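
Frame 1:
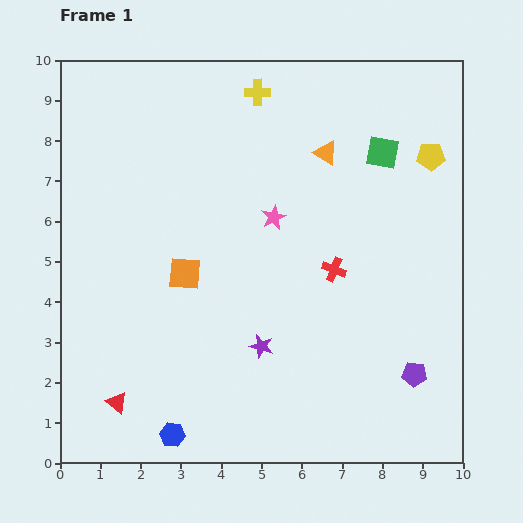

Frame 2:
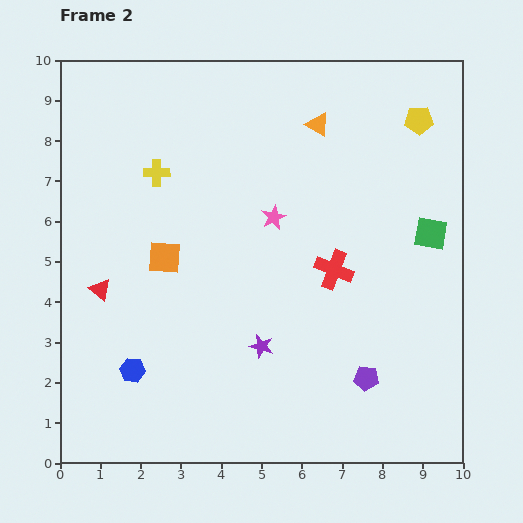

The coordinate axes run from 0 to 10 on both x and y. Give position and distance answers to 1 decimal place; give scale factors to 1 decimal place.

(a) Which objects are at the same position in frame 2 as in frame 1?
the pink star, the purple star, the red cross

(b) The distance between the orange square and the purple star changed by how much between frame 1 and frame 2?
+0.7

Distance in frame 1: 2.6. Distance in frame 2: 3.3.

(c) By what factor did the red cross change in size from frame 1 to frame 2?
1.6×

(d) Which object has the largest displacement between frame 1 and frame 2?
the yellow cross

(moved 3.2; next 2.8)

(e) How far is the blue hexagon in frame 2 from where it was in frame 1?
1.9

The blue hexagon moved from (2.8, 0.7) to (1.8, 2.3), a distance of √(1.0² + 1.6²) ≈ 1.9.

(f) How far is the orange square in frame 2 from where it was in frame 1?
0.6

The orange square moved from (3.1, 4.7) to (2.6, 5.1), a distance of √(0.5² + 0.4²) ≈ 0.6.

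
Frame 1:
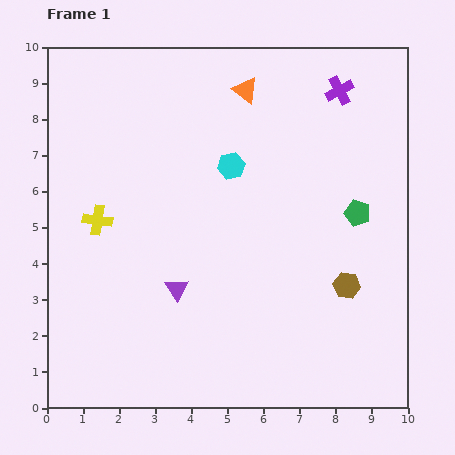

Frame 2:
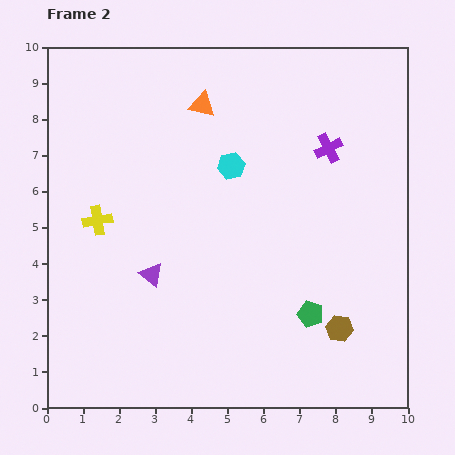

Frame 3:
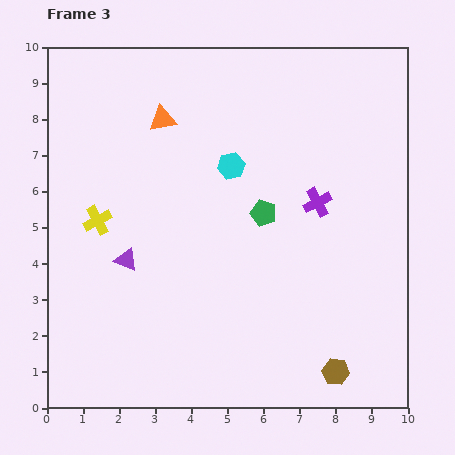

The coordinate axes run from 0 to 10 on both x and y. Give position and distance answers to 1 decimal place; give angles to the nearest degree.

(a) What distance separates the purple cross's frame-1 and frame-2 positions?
1.6

The purple cross moved from (8.1, 8.8) to (7.8, 7.2), a distance of √(0.3² + 1.6²) ≈ 1.6.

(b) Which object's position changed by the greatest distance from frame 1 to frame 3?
the purple cross

(moved 3.2; next 2.6)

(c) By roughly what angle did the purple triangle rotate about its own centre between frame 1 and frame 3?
35° counter-clockwise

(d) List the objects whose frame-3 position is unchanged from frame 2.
the yellow cross, the cyan hexagon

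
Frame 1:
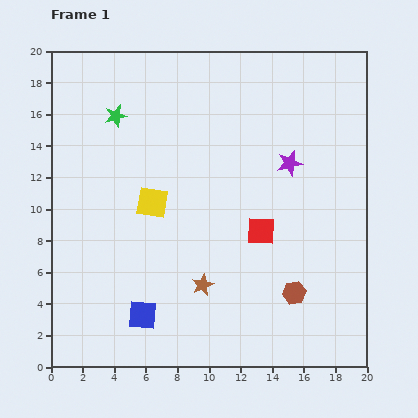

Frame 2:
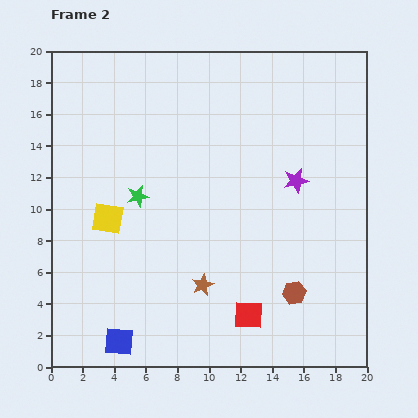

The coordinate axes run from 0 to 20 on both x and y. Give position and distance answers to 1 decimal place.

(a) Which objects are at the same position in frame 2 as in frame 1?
the brown hexagon, the brown star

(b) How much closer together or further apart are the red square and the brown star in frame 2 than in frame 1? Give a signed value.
-1.5

Distance in frame 1: 5.0. Distance in frame 2: 3.5.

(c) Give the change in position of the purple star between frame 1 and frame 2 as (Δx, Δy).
(0.4, -1.1)

The purple star was at (15.1, 12.9) in frame 1 and (15.5, 11.8) in frame 2.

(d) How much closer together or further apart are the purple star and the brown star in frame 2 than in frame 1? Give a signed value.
-0.6

Distance in frame 1: 9.5. Distance in frame 2: 8.9.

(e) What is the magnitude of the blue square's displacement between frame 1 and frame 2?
2.3

The blue square moved from (5.8, 3.3) to (4.3, 1.6), a distance of √(1.5² + 1.7²) ≈ 2.3.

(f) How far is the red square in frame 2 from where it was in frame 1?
5.4

The red square moved from (13.3, 8.6) to (12.5, 3.3), a distance of √(0.8² + 5.3²) ≈ 5.4.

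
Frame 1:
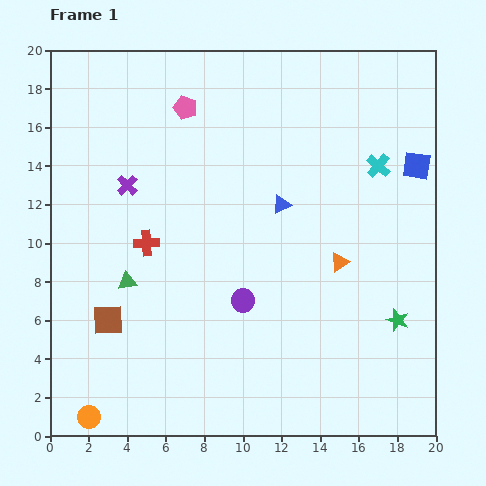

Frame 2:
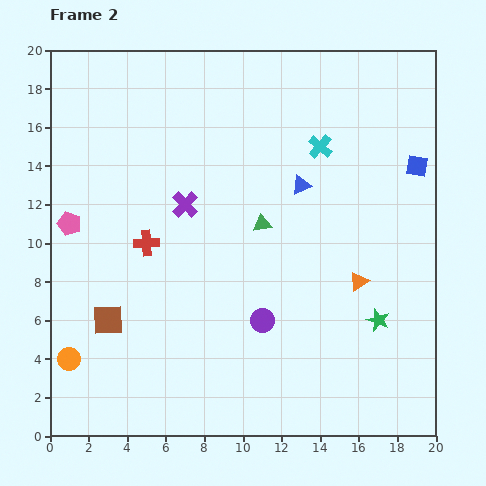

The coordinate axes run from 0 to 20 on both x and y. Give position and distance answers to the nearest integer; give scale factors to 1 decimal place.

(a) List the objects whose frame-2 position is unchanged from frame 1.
the red cross, the brown square, the blue square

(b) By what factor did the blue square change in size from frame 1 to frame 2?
0.8×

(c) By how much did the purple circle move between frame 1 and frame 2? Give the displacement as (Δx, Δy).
(1, -1)

The purple circle was at (10, 7) in frame 1 and (11, 6) in frame 2.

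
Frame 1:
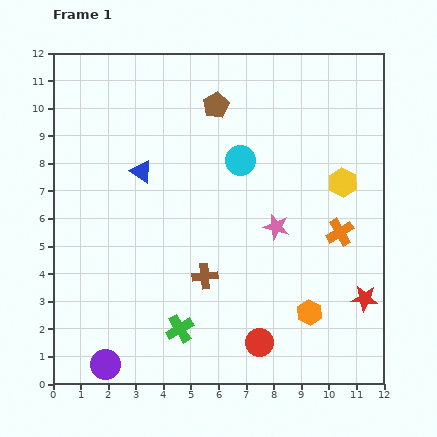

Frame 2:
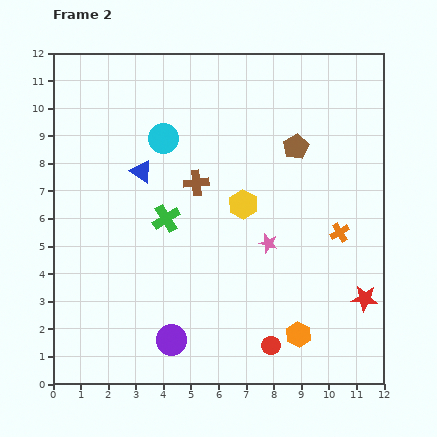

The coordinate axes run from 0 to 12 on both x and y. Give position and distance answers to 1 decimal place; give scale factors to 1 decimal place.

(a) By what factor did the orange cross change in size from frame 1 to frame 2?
0.7×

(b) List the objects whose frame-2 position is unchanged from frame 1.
the orange cross, the blue triangle, the red star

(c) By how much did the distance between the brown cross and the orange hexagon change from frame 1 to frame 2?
+2.6

Distance in frame 1: 4.0. Distance in frame 2: 6.6.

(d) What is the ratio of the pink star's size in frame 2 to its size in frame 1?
0.7×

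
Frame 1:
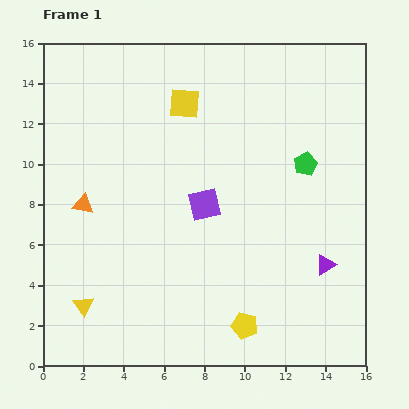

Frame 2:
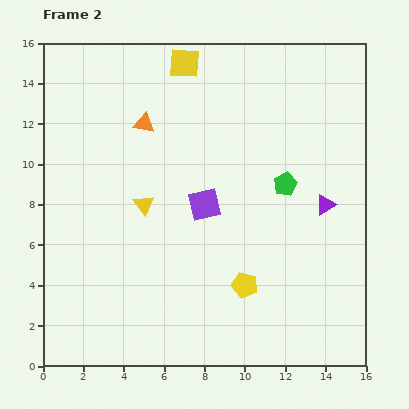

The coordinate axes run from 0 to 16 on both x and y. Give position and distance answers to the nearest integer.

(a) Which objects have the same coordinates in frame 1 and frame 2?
the purple square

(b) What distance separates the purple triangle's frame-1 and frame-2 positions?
3

The purple triangle moved from (14, 5) to (14, 8), a distance of √(0² + 3²) ≈ 3.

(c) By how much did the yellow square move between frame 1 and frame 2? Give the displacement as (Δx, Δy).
(0, 2)

The yellow square was at (7, 13) in frame 1 and (7, 15) in frame 2.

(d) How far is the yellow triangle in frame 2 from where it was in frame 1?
6

The yellow triangle moved from (2, 3) to (5, 8), a distance of √(3² + 5²) ≈ 6.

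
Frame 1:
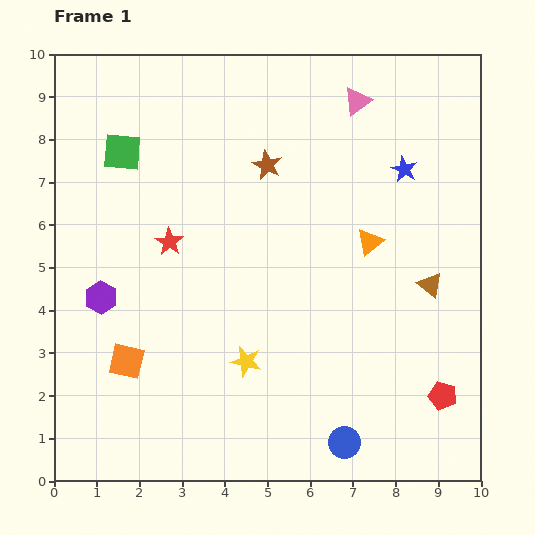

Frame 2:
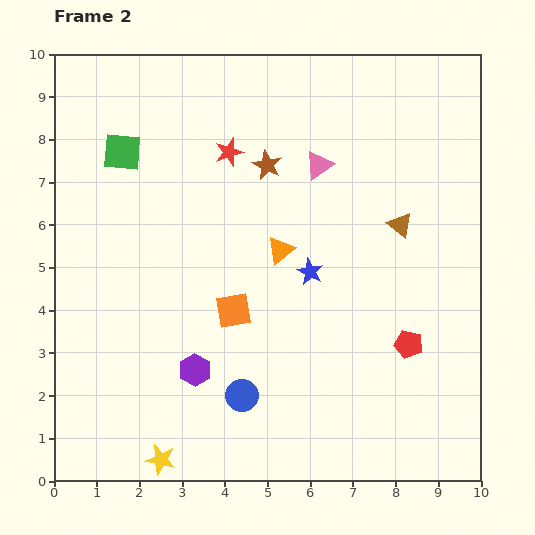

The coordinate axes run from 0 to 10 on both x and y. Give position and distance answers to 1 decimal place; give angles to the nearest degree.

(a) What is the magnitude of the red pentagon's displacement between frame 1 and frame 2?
1.4

The red pentagon moved from (9.1, 2.0) to (8.3, 3.2), a distance of √(0.8² + 1.2²) ≈ 1.4.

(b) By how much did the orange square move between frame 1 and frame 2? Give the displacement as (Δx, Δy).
(2.5, 1.2)

The orange square was at (1.7, 2.8) in frame 1 and (4.2, 4.0) in frame 2.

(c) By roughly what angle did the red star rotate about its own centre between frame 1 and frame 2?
22° clockwise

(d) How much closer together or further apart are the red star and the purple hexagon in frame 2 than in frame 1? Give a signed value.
+3.1

Distance in frame 1: 2.1. Distance in frame 2: 5.2.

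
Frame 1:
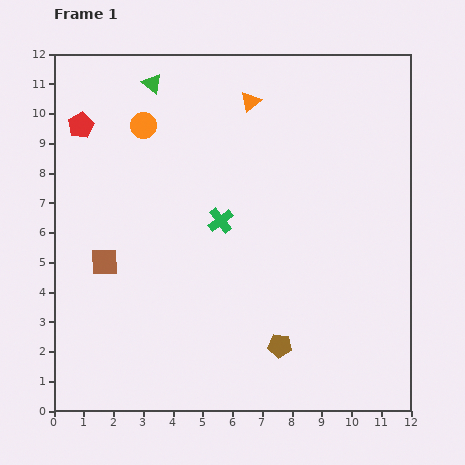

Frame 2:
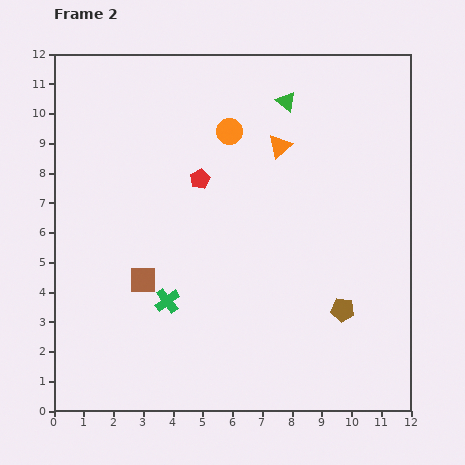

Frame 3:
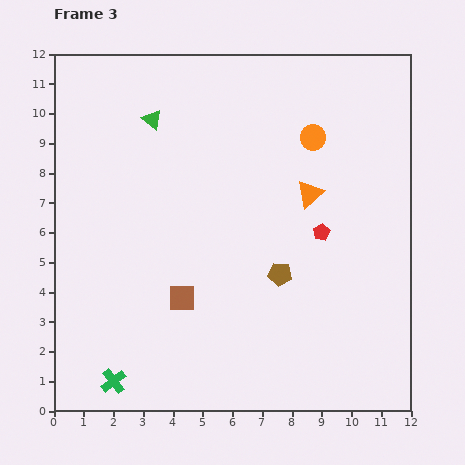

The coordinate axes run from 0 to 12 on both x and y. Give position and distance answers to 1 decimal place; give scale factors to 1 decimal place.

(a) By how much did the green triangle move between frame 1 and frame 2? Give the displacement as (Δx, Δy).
(4.5, -0.6)

The green triangle was at (3.3, 11.0) in frame 1 and (7.8, 10.4) in frame 2.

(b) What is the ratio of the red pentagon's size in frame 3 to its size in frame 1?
0.6×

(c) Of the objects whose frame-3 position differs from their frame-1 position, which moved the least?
the green triangle

(moved 1.2)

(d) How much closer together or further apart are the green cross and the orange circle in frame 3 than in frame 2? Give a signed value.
+4.5

Distance in frame 2: 6.1. Distance in frame 3: 10.6.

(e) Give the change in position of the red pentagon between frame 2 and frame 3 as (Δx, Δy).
(4.1, -1.8)

The red pentagon was at (4.9, 7.8) in frame 2 and (9.0, 6.0) in frame 3.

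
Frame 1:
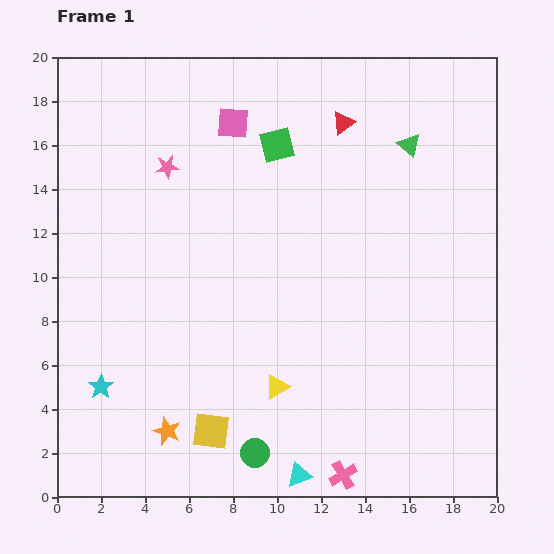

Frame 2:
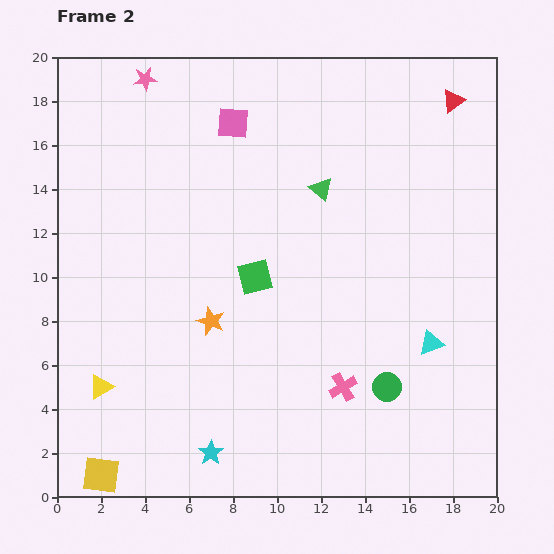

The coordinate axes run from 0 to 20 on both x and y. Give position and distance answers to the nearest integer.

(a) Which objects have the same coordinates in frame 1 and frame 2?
the pink square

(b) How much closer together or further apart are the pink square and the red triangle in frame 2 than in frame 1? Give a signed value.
+5

Distance in frame 1: 5. Distance in frame 2: 10.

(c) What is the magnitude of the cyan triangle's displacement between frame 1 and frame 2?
8

The cyan triangle moved from (11, 1) to (17, 7), a distance of √(6² + 6²) ≈ 8.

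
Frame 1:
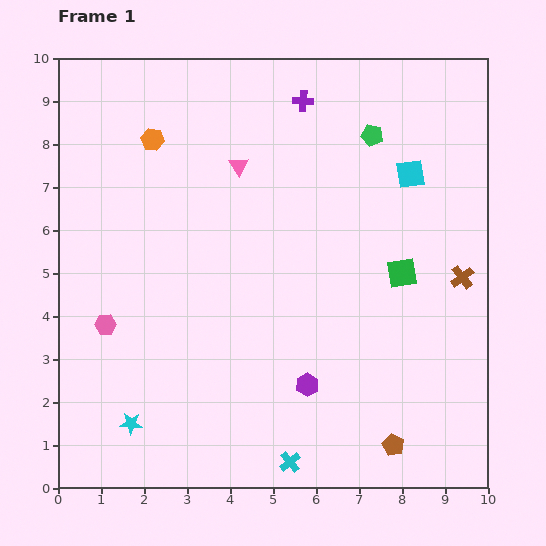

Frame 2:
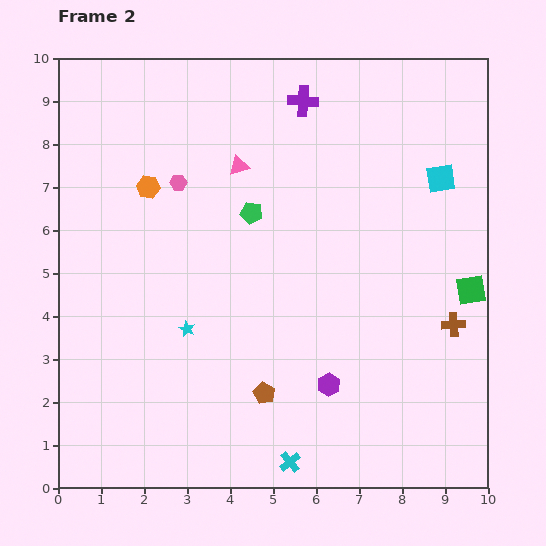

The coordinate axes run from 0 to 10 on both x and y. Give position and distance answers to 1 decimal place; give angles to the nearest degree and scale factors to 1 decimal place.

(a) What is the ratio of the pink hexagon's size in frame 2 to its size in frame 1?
0.8×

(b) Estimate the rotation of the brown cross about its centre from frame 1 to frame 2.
33° clockwise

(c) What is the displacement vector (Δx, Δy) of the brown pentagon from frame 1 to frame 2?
(-3.0, 1.2)

The brown pentagon was at (7.8, 1.0) in frame 1 and (4.8, 2.2) in frame 2.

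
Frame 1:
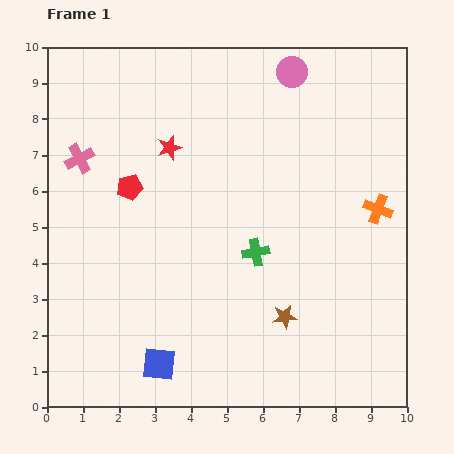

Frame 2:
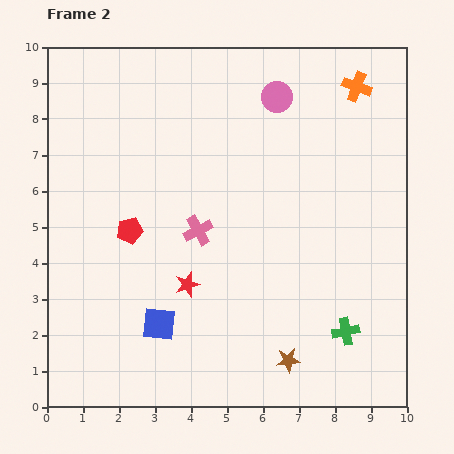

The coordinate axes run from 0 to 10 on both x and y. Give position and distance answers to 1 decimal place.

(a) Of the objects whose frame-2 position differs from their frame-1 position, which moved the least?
the pink circle

(moved 0.8)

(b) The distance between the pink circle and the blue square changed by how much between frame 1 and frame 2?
-1.8

Distance in frame 1: 8.9. Distance in frame 2: 7.1.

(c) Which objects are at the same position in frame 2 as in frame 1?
none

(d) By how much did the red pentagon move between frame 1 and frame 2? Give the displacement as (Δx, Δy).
(0.0, -1.2)

The red pentagon was at (2.3, 6.1) in frame 1 and (2.3, 4.9) in frame 2.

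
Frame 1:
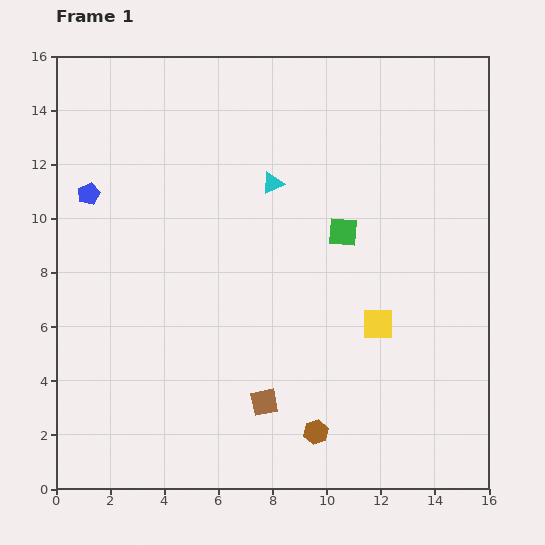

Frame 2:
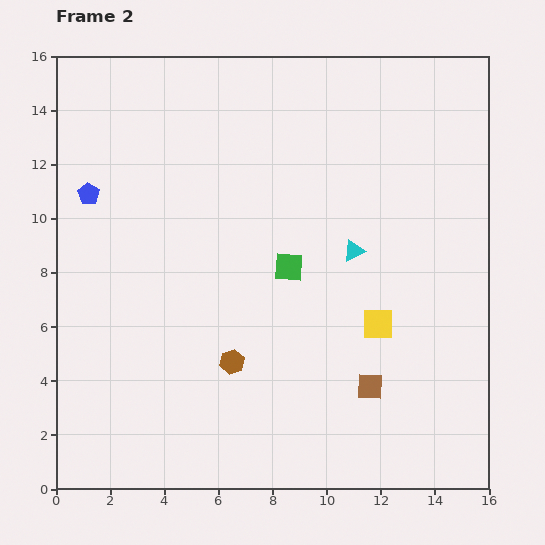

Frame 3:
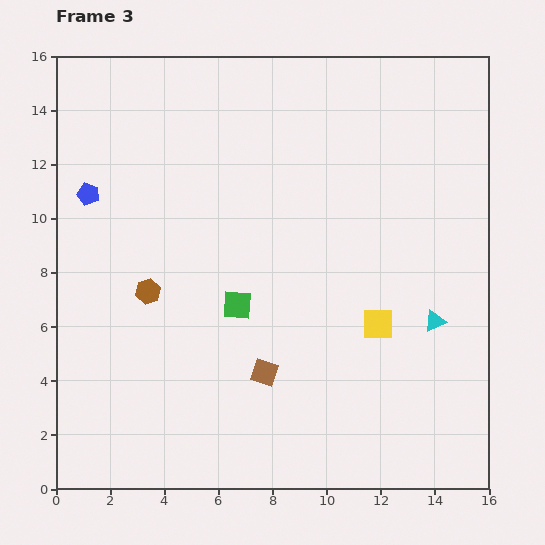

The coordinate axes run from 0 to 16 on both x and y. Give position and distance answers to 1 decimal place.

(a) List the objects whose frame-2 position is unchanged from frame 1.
the blue pentagon, the yellow square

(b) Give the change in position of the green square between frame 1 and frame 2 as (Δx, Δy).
(-2.0, -1.3)

The green square was at (10.6, 9.5) in frame 1 and (8.6, 8.2) in frame 2.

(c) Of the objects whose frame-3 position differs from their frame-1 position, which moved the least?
the brown square

(moved 1.1)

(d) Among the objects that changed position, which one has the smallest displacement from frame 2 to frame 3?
the green square

(moved 2.4)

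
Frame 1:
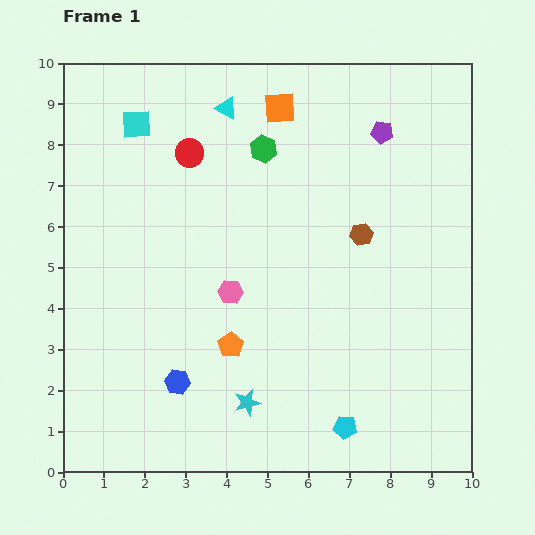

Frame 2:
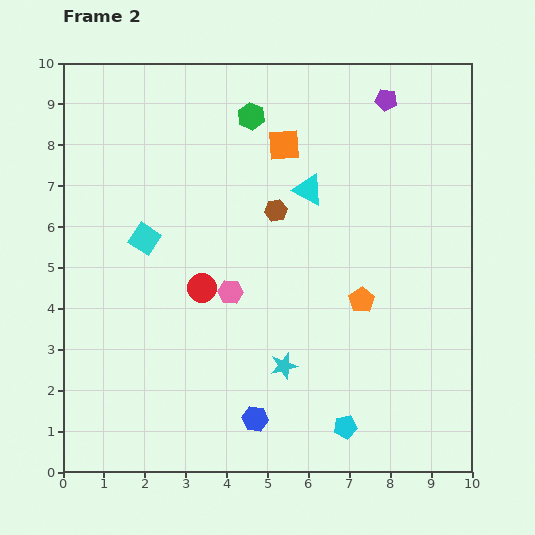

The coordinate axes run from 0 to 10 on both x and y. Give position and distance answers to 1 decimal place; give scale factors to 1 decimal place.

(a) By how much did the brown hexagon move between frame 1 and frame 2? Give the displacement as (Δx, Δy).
(-2.1, 0.6)

The brown hexagon was at (7.3, 5.8) in frame 1 and (5.2, 6.4) in frame 2.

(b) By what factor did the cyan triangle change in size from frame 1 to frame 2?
1.4×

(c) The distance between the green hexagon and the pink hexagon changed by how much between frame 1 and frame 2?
+0.7

Distance in frame 1: 3.6. Distance in frame 2: 4.3.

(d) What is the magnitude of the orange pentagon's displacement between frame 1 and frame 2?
3.4

The orange pentagon moved from (4.1, 3.1) to (7.3, 4.2), a distance of √(3.2² + 1.1²) ≈ 3.4.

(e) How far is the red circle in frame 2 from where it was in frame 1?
3.3

The red circle moved from (3.1, 7.8) to (3.4, 4.5), a distance of √(0.3² + 3.3²) ≈ 3.3.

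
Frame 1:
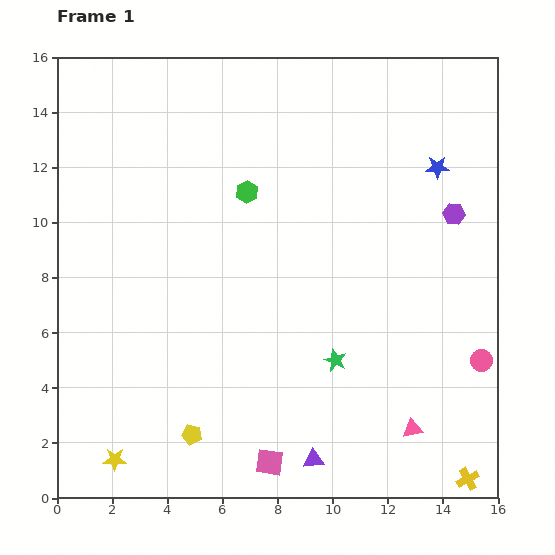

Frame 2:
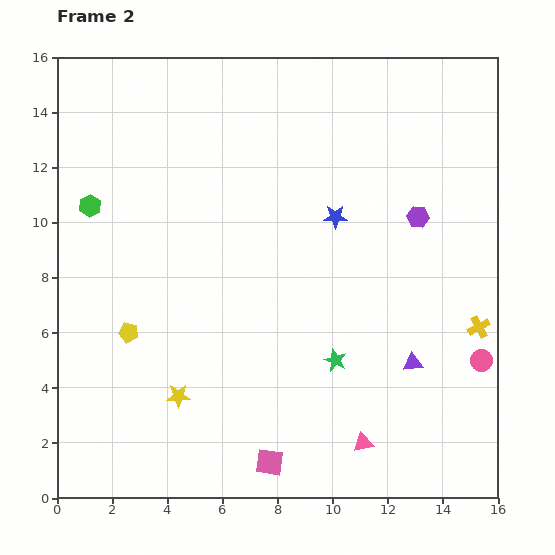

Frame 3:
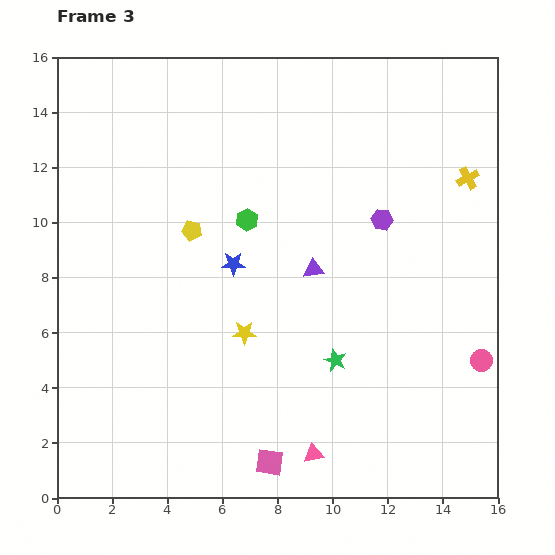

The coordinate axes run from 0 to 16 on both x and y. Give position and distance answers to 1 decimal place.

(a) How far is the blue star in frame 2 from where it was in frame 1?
4.1

The blue star moved from (13.8, 12.0) to (10.1, 10.2), a distance of √(3.7² + 1.8²) ≈ 4.1.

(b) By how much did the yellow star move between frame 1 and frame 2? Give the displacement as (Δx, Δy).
(2.3, 2.3)

The yellow star was at (2.1, 1.4) in frame 1 and (4.4, 3.7) in frame 2.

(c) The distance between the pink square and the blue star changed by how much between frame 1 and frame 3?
-5.0

Distance in frame 1: 12.3. Distance in frame 3: 7.3.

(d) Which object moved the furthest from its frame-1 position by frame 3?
the yellow cross

(moved 10.9; next 8.2)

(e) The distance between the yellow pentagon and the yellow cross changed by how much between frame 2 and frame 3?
-2.5

Distance in frame 2: 12.7. Distance in frame 3: 10.2.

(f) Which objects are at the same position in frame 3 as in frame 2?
the pink square, the green star, the pink circle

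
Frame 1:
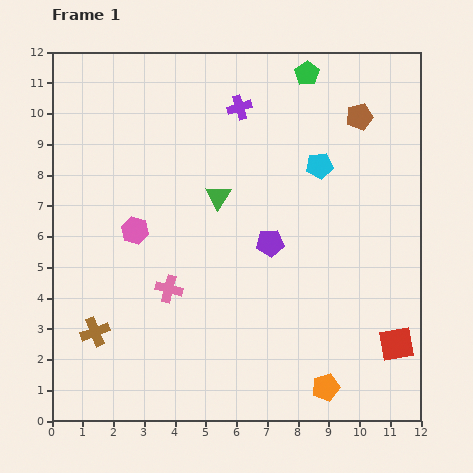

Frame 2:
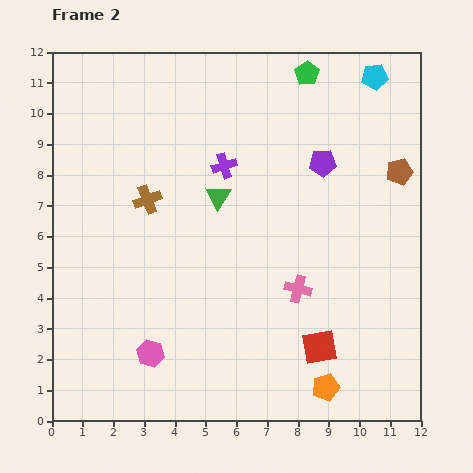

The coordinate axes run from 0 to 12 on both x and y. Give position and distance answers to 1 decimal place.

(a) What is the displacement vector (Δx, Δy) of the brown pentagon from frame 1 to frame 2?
(1.3, -1.8)

The brown pentagon was at (10.0, 9.9) in frame 1 and (11.3, 8.1) in frame 2.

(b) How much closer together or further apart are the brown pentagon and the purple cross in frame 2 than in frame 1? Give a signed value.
+1.8

Distance in frame 1: 3.9. Distance in frame 2: 5.7.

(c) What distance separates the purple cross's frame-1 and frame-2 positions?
2.0

The purple cross moved from (6.1, 10.2) to (5.6, 8.3), a distance of √(0.5² + 1.9²) ≈ 2.0.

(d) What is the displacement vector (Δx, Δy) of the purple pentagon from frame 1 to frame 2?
(1.7, 2.6)

The purple pentagon was at (7.1, 5.8) in frame 1 and (8.8, 8.4) in frame 2.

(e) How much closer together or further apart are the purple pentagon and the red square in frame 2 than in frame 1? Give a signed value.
+0.7

Distance in frame 1: 5.3. Distance in frame 2: 6.0.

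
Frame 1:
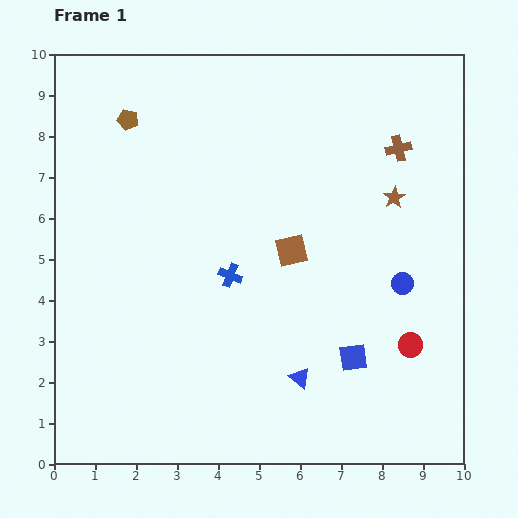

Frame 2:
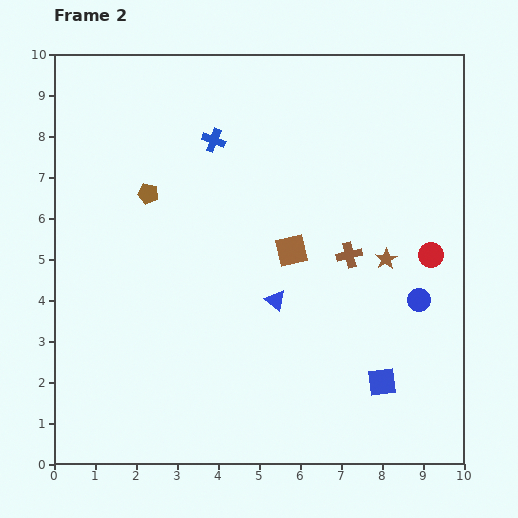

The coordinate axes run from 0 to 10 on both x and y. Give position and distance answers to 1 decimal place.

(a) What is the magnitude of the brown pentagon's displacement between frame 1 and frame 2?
1.9

The brown pentagon moved from (1.8, 8.4) to (2.3, 6.6), a distance of √(0.5² + 1.8²) ≈ 1.9.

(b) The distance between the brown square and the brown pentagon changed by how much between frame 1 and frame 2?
-1.3

Distance in frame 1: 5.1. Distance in frame 2: 3.8.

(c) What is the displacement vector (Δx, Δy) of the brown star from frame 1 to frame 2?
(-0.2, -1.5)

The brown star was at (8.3, 6.5) in frame 1 and (8.1, 5.0) in frame 2.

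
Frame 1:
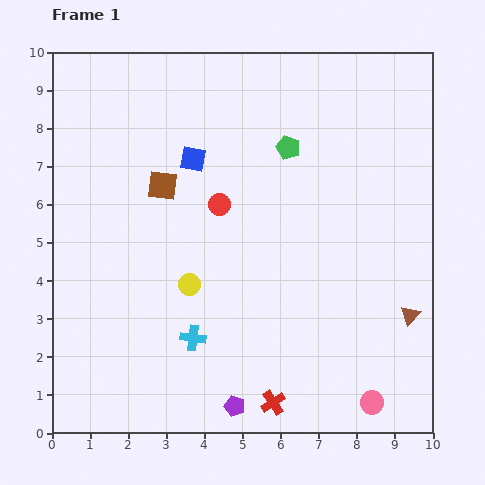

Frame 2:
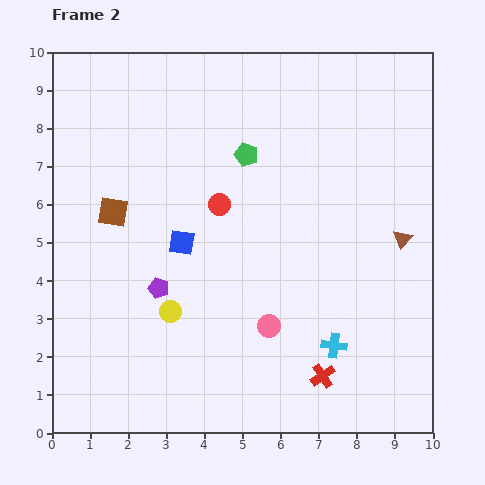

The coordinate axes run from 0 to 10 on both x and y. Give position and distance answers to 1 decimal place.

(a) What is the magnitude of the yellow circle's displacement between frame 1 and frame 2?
0.9

The yellow circle moved from (3.6, 3.9) to (3.1, 3.2), a distance of √(0.5² + 0.7²) ≈ 0.9.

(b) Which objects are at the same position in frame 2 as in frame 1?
the red circle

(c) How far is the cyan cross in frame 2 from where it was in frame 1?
3.7

The cyan cross moved from (3.7, 2.5) to (7.4, 2.3), a distance of √(3.7² + 0.2²) ≈ 3.7.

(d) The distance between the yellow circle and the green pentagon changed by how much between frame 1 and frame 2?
+0.2

Distance in frame 1: 4.4. Distance in frame 2: 4.6.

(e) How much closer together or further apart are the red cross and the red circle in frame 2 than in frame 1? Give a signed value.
-0.2

Distance in frame 1: 5.4. Distance in frame 2: 5.2.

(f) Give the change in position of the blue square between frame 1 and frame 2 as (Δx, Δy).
(-0.3, -2.2)

The blue square was at (3.7, 7.2) in frame 1 and (3.4, 5.0) in frame 2.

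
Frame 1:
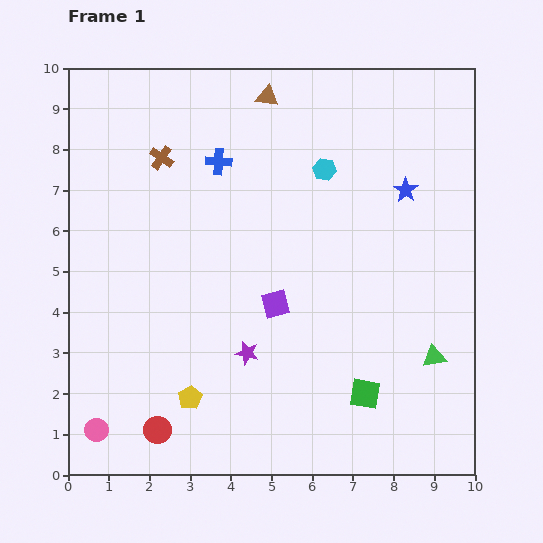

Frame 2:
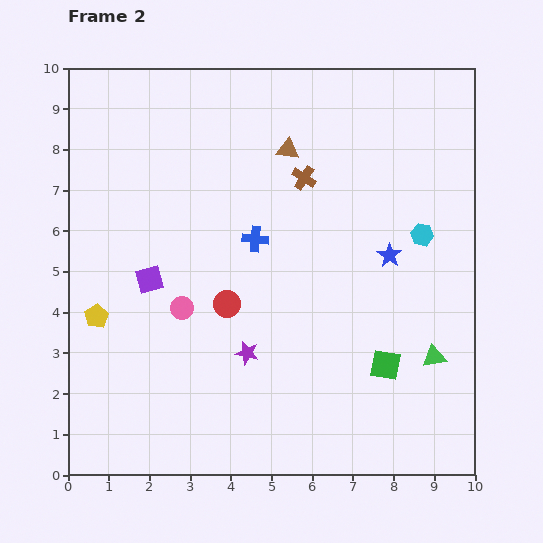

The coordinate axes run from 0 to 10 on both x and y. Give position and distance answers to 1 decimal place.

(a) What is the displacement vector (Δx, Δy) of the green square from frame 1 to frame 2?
(0.5, 0.7)

The green square was at (7.3, 2.0) in frame 1 and (7.8, 2.7) in frame 2.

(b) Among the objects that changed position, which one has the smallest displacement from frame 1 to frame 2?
the green square

(moved 0.9)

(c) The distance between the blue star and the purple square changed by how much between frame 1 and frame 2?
+1.6

Distance in frame 1: 4.3. Distance in frame 2: 5.9.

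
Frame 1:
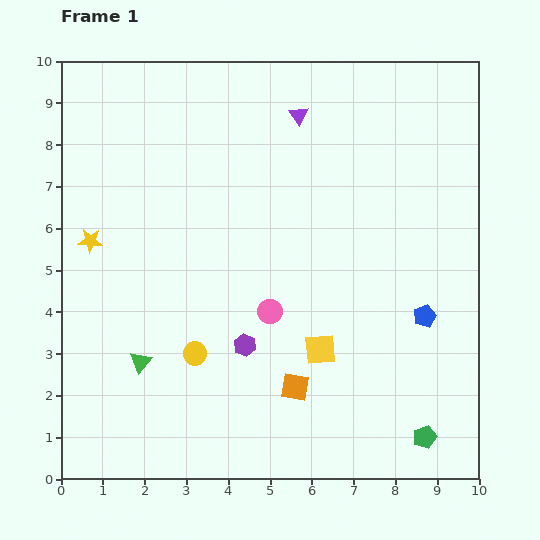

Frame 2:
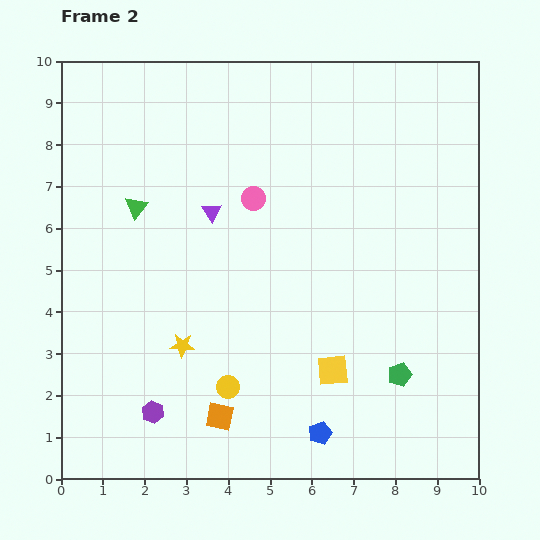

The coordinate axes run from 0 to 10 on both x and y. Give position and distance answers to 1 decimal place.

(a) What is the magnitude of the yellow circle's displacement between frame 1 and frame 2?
1.1

The yellow circle moved from (3.2, 3.0) to (4.0, 2.2), a distance of √(0.8² + 0.8²) ≈ 1.1.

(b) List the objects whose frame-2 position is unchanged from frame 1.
none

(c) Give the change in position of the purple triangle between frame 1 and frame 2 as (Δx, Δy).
(-2.1, -2.3)

The purple triangle was at (5.7, 8.7) in frame 1 and (3.6, 6.4) in frame 2.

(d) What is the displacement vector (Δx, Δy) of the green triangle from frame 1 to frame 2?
(-0.1, 3.7)

The green triangle was at (1.9, 2.8) in frame 1 and (1.8, 6.5) in frame 2.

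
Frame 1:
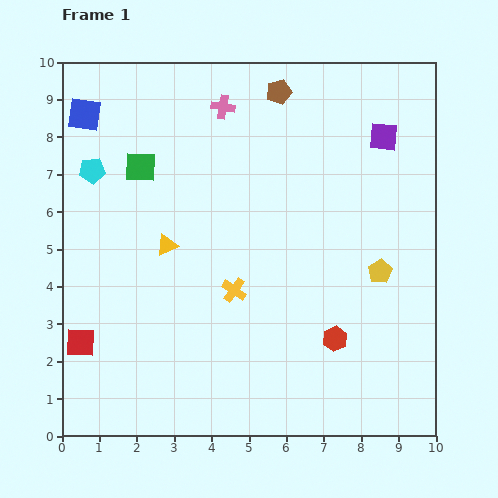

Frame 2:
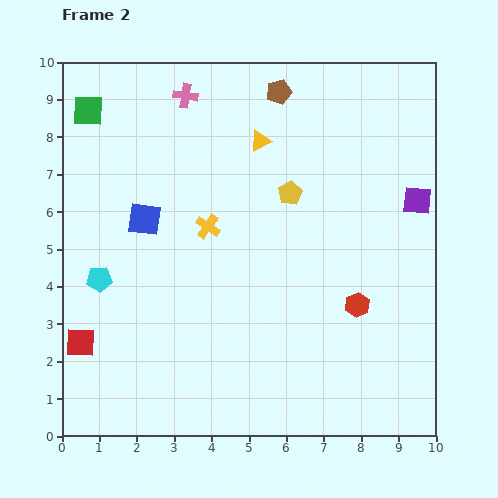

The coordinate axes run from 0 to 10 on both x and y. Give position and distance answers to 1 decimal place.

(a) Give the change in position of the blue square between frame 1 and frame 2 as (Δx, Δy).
(1.6, -2.8)

The blue square was at (0.6, 8.6) in frame 1 and (2.2, 5.8) in frame 2.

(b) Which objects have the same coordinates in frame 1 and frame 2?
the brown pentagon, the red square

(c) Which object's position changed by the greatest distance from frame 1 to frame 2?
the yellow triangle

(moved 3.8; next 3.2)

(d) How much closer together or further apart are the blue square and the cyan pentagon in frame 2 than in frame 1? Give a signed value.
+0.5

Distance in frame 1: 1.5. Distance in frame 2: 2.0.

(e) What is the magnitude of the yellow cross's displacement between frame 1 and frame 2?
1.8

The yellow cross moved from (4.6, 3.9) to (3.9, 5.6), a distance of √(0.7² + 1.7²) ≈ 1.8.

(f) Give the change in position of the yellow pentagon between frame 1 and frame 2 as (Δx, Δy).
(-2.4, 2.1)

The yellow pentagon was at (8.5, 4.4) in frame 1 and (6.1, 6.5) in frame 2.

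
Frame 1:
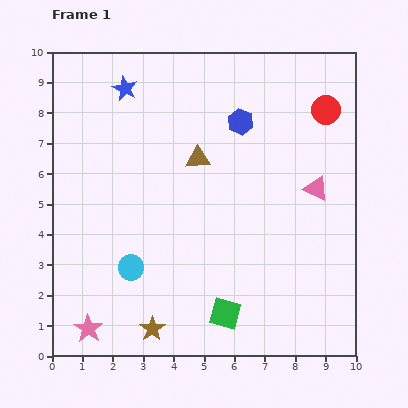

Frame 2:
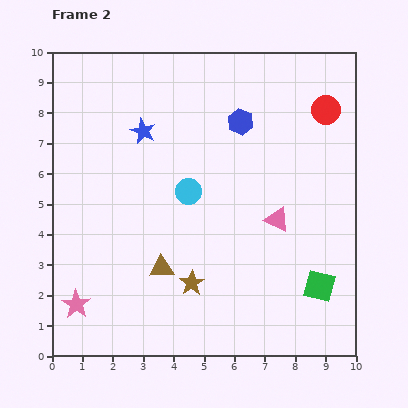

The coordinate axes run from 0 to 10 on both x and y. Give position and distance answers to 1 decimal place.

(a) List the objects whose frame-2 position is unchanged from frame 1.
the blue hexagon, the red circle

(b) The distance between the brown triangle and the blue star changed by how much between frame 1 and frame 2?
+1.2

Distance in frame 1: 3.3. Distance in frame 2: 4.5.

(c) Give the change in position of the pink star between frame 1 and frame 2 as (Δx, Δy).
(-0.4, 0.8)

The pink star was at (1.2, 0.9) in frame 1 and (0.8, 1.7) in frame 2.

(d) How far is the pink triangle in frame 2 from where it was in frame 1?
1.6

The pink triangle moved from (8.7, 5.5) to (7.4, 4.5), a distance of √(1.3² + 1.0²) ≈ 1.6.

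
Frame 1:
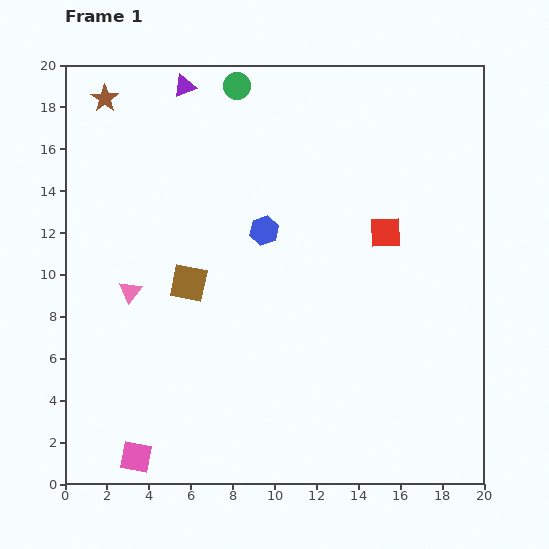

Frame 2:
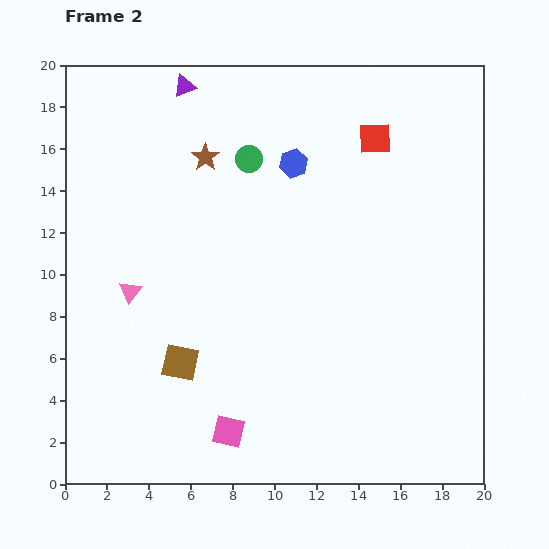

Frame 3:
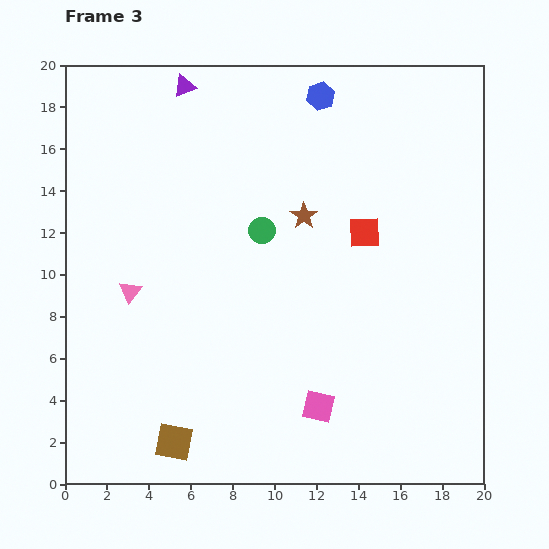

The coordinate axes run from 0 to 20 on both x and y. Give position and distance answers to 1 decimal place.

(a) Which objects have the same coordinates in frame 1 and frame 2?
the purple triangle, the pink triangle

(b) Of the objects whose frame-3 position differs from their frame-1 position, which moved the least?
the red square

(moved 1.0)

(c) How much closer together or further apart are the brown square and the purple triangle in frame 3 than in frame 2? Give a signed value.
+3.8

Distance in frame 2: 13.2. Distance in frame 3: 17.0.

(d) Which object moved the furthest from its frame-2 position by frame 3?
the brown star

(moved 5.5; next 4.5)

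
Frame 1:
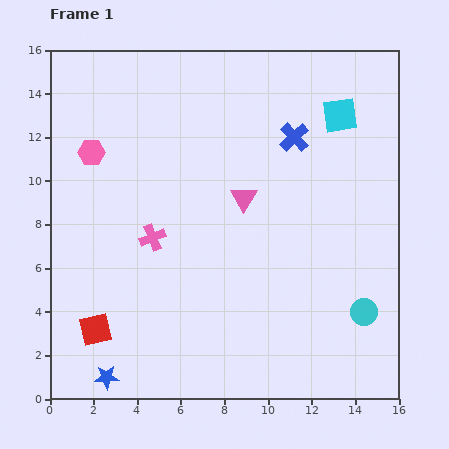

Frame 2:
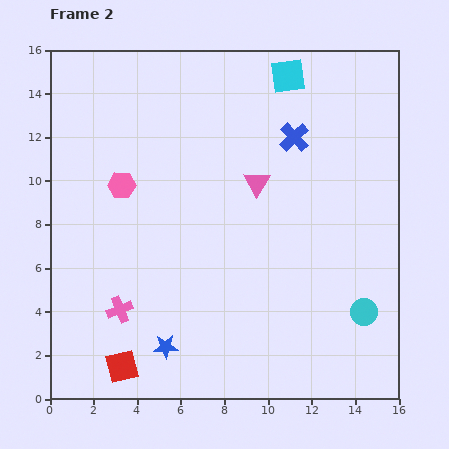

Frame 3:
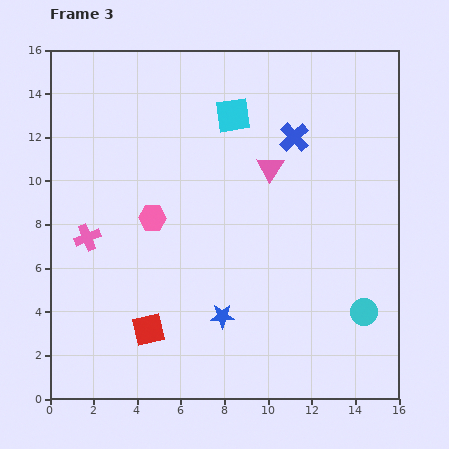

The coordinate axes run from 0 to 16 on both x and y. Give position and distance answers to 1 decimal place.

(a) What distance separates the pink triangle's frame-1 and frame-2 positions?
0.9

The pink triangle moved from (8.9, 9.2) to (9.5, 9.9), a distance of √(0.6² + 0.7²) ≈ 0.9.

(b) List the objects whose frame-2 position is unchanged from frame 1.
the blue cross, the cyan circle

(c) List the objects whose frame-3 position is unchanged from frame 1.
the blue cross, the cyan circle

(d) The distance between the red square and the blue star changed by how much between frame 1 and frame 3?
+1.2

Distance in frame 1: 2.3. Distance in frame 3: 3.5.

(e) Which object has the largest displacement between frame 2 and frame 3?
the pink cross

(moved 3.6; next 3.1)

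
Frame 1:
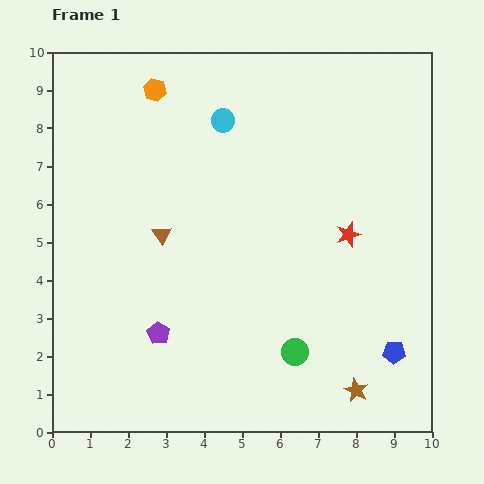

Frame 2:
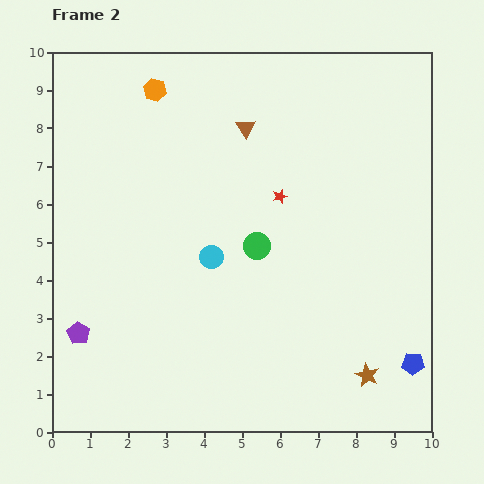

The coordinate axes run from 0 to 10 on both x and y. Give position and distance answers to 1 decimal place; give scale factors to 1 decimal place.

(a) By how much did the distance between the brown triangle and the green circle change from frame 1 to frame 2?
-1.6

Distance in frame 1: 4.7. Distance in frame 2: 3.1.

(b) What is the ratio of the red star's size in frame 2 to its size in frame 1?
0.6×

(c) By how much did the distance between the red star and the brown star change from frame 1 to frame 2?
+1.1

Distance in frame 1: 4.1. Distance in frame 2: 5.2.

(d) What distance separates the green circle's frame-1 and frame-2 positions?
3.0

The green circle moved from (6.4, 2.1) to (5.4, 4.9), a distance of √(1.0² + 2.8²) ≈ 3.0.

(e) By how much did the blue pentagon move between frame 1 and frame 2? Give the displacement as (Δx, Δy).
(0.5, -0.3)

The blue pentagon was at (9.0, 2.1) in frame 1 and (9.5, 1.8) in frame 2.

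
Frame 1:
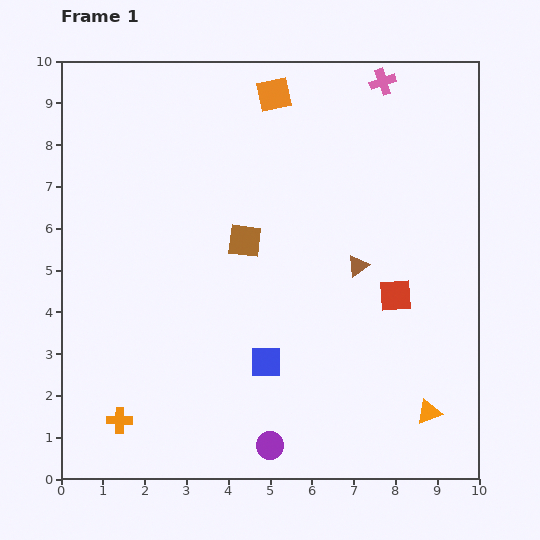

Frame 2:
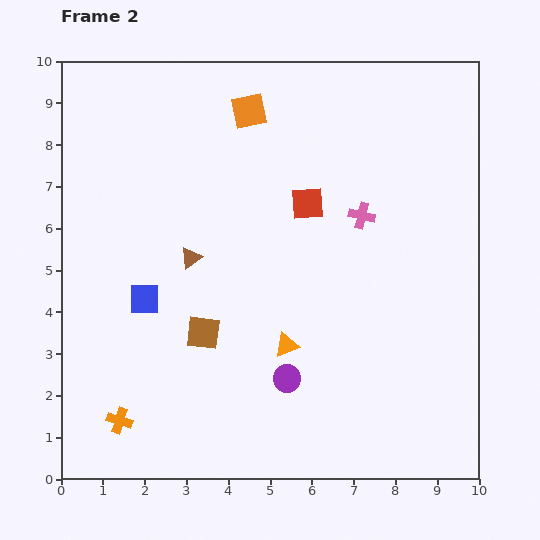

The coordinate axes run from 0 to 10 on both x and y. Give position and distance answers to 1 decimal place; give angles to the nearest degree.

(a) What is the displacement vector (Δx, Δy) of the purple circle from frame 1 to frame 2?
(0.4, 1.6)

The purple circle was at (5.0, 0.8) in frame 1 and (5.4, 2.4) in frame 2.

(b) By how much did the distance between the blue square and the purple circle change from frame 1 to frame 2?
+1.9

Distance in frame 1: 2.0. Distance in frame 2: 3.9.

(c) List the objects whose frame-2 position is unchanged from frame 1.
the orange cross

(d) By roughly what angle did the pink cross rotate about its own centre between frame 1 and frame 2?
32° clockwise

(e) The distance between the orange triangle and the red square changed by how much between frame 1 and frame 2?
+0.5

Distance in frame 1: 2.9. Distance in frame 2: 3.4.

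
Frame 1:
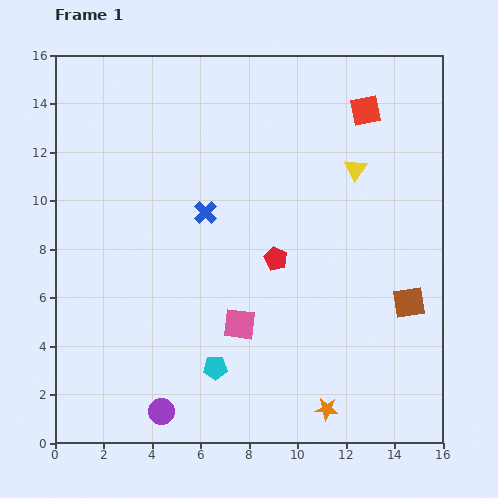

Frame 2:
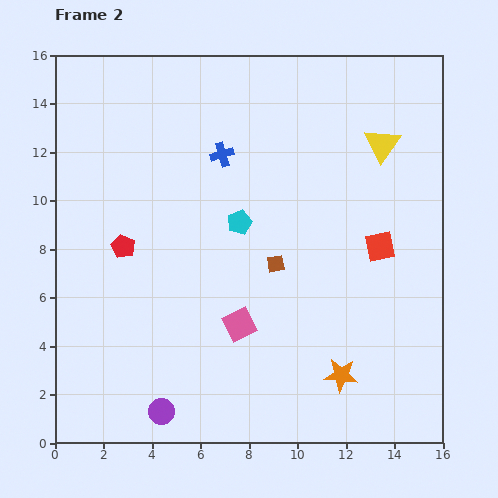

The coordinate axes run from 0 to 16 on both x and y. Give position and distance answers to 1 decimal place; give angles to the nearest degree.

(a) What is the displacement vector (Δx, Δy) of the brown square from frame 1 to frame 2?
(-5.5, 1.6)

The brown square was at (14.6, 5.8) in frame 1 and (9.1, 7.4) in frame 2.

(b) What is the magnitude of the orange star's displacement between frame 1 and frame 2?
1.5

The orange star moved from (11.2, 1.4) to (11.8, 2.8), a distance of √(0.6² + 1.4²) ≈ 1.5.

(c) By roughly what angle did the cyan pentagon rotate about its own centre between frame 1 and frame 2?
19° counter-clockwise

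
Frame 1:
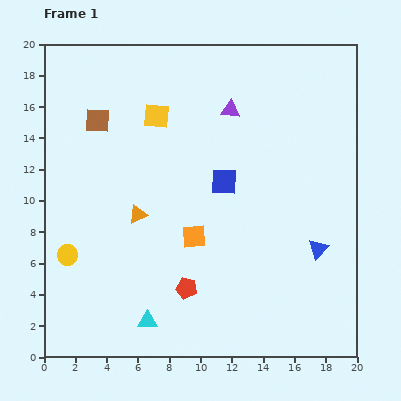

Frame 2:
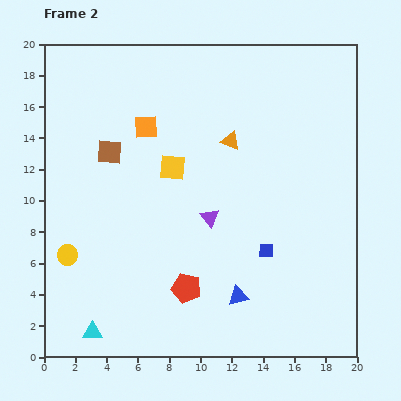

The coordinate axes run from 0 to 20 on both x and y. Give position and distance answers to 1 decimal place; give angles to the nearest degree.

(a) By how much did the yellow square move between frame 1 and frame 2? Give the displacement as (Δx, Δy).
(1.0, -3.3)

The yellow square was at (7.2, 15.4) in frame 1 and (8.2, 12.1) in frame 2.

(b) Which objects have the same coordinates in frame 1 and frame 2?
the red pentagon, the yellow circle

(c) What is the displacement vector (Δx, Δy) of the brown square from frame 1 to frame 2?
(0.8, -2.0)

The brown square was at (3.4, 15.1) in frame 1 and (4.2, 13.1) in frame 2.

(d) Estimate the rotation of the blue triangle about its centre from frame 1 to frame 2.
32° clockwise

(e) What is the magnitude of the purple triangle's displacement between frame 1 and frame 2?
7.0

The purple triangle moved from (11.9, 15.8) to (10.6, 8.9), a distance of √(1.3² + 6.9²) ≈ 7.0.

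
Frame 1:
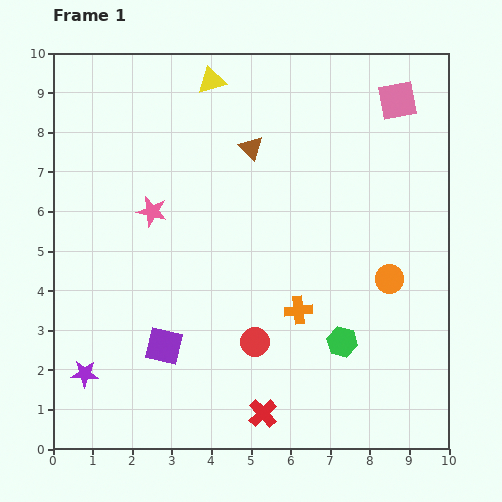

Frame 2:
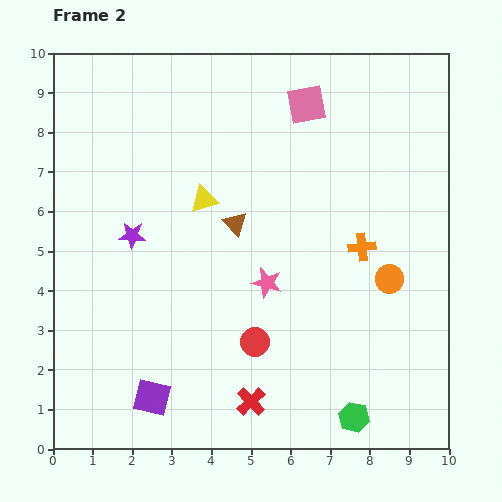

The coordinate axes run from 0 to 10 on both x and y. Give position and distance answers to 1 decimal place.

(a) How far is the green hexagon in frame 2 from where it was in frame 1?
1.9

The green hexagon moved from (7.3, 2.7) to (7.6, 0.8), a distance of √(0.3² + 1.9²) ≈ 1.9.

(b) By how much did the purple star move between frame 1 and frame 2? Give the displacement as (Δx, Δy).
(1.2, 3.5)

The purple star was at (0.8, 1.9) in frame 1 and (2.0, 5.4) in frame 2.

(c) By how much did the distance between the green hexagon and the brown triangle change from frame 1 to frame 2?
+0.3

Distance in frame 1: 5.4. Distance in frame 2: 5.7.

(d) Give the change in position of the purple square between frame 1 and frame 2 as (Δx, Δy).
(-0.3, -1.3)

The purple square was at (2.8, 2.6) in frame 1 and (2.5, 1.3) in frame 2.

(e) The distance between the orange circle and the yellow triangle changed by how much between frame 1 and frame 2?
-1.6

Distance in frame 1: 6.7. Distance in frame 2: 5.1.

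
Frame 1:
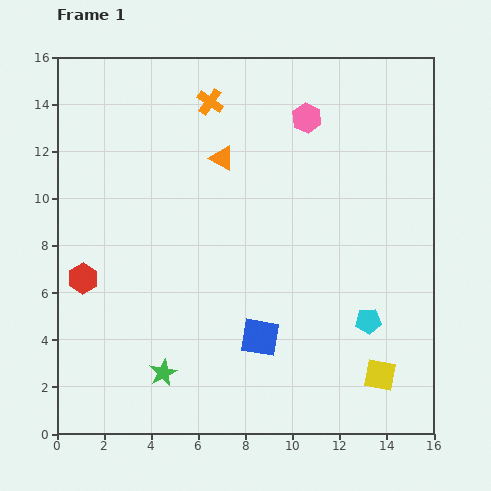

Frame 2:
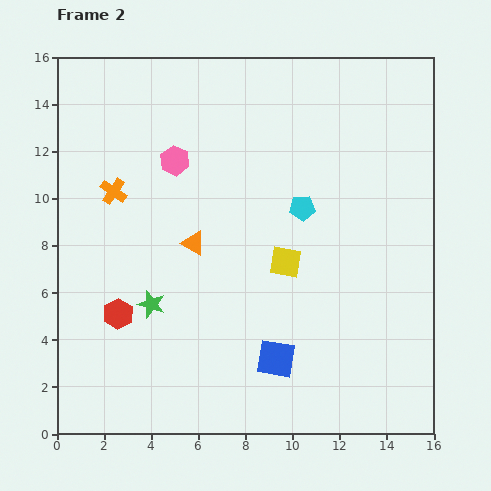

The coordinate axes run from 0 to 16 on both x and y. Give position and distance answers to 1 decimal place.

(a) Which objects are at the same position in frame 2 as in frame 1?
none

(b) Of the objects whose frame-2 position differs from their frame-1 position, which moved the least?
the blue square

(moved 1.1)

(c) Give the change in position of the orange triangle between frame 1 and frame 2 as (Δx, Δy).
(-1.2, -3.6)

The orange triangle was at (7.0, 11.7) in frame 1 and (5.8, 8.1) in frame 2.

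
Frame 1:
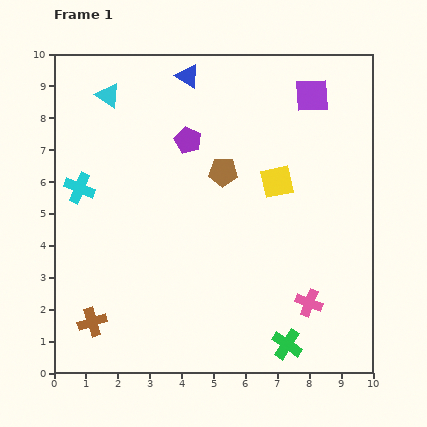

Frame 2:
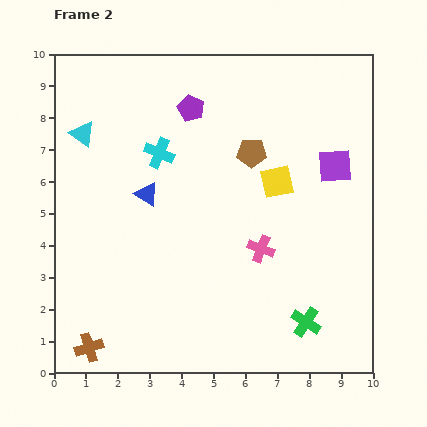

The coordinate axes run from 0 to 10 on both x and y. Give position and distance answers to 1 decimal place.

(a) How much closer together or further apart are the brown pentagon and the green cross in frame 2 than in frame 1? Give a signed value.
-0.2

Distance in frame 1: 5.8. Distance in frame 2: 5.6.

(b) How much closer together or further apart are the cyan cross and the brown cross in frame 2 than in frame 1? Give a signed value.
+2.3

Distance in frame 1: 4.2. Distance in frame 2: 6.5.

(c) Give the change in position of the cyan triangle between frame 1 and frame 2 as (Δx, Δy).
(-0.8, -1.2)

The cyan triangle was at (1.7, 8.7) in frame 1 and (0.9, 7.5) in frame 2.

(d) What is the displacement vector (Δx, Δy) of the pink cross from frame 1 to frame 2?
(-1.5, 1.7)

The pink cross was at (8.0, 2.2) in frame 1 and (6.5, 3.9) in frame 2.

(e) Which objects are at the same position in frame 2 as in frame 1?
the yellow square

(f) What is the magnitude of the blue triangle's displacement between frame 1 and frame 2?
3.9

The blue triangle moved from (4.2, 9.3) to (2.9, 5.6), a distance of √(1.3² + 3.7²) ≈ 3.9.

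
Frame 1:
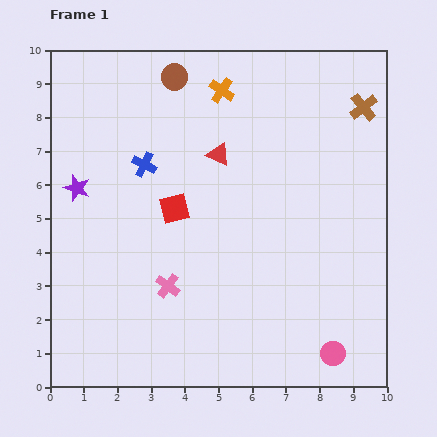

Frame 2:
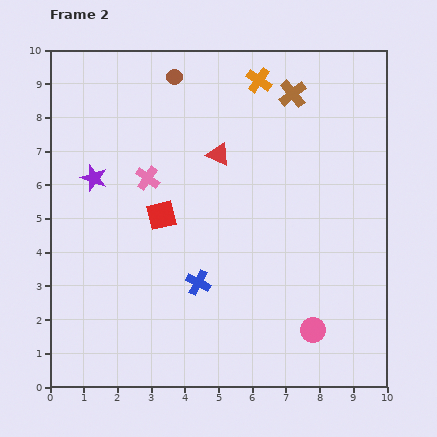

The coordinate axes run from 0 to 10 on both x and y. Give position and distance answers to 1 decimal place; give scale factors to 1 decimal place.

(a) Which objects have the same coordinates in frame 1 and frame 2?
the red triangle, the brown circle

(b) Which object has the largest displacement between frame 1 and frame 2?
the blue cross

(moved 3.8; next 3.3)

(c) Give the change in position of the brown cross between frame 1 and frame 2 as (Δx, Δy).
(-2.1, 0.4)

The brown cross was at (9.3, 8.3) in frame 1 and (7.2, 8.7) in frame 2.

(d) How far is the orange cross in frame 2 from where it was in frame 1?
1.1

The orange cross moved from (5.1, 8.8) to (6.2, 9.1), a distance of √(1.1² + 0.3²) ≈ 1.1.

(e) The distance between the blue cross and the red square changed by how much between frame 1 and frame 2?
+0.7

Distance in frame 1: 1.6. Distance in frame 2: 2.3.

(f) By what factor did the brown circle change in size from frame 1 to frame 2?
0.6×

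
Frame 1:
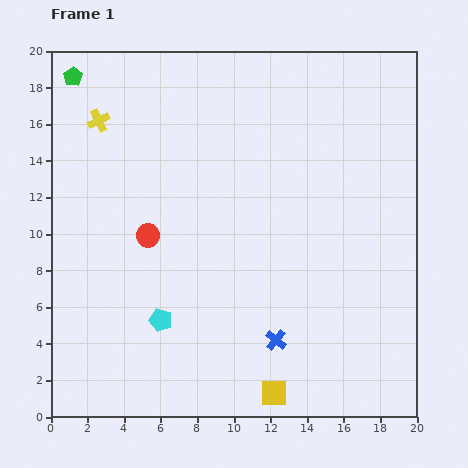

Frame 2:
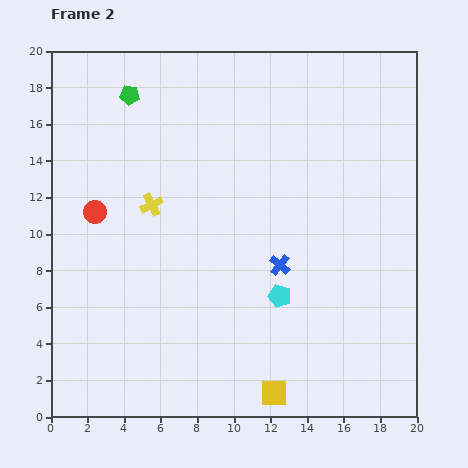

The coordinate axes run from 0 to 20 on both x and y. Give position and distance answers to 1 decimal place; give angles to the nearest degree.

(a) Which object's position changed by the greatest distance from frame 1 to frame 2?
the cyan pentagon

(moved 6.6; next 5.4)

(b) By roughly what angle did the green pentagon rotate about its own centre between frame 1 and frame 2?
30° counter-clockwise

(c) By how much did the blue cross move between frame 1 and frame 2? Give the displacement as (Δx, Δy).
(0.2, 4.1)

The blue cross was at (12.3, 4.2) in frame 1 and (12.5, 8.3) in frame 2.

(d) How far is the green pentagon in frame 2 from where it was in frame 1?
3.3

The green pentagon moved from (1.2, 18.6) to (4.3, 17.6), a distance of √(3.1² + 1.0²) ≈ 3.3.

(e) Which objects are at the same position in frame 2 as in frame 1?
the yellow square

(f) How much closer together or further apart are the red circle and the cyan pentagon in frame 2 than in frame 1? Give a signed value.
+6.4

Distance in frame 1: 4.7. Distance in frame 2: 11.1.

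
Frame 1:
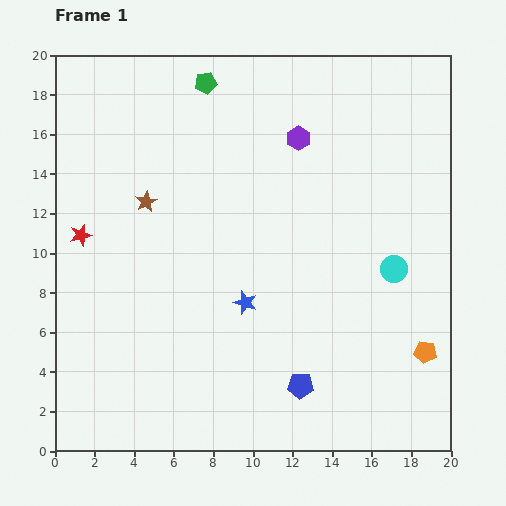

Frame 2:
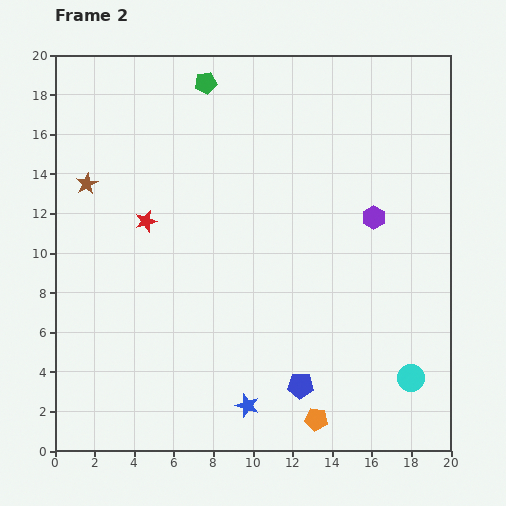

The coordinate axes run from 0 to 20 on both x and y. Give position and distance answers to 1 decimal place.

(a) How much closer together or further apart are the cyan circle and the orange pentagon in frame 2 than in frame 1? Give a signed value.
+0.7

Distance in frame 1: 4.5. Distance in frame 2: 5.2.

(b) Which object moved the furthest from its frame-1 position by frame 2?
the orange pentagon

(moved 6.5; next 5.6)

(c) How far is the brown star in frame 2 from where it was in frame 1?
3.1

The brown star moved from (4.6, 12.6) to (1.6, 13.5), a distance of √(3.0² + 0.9²) ≈ 3.1.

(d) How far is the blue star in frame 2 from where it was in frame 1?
5.2

The blue star moved from (9.6, 7.5) to (9.7, 2.3), a distance of √(0.1² + 5.2²) ≈ 5.2.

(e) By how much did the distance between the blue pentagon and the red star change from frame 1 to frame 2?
-2.1

Distance in frame 1: 13.5. Distance in frame 2: 11.4.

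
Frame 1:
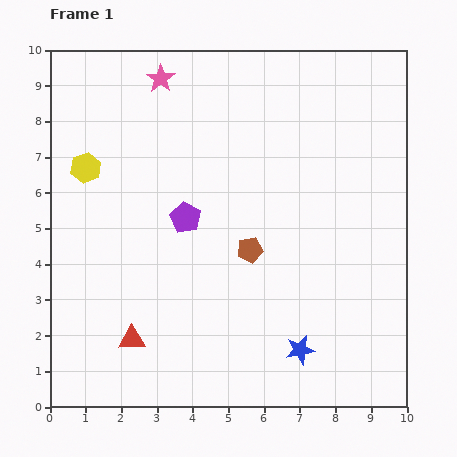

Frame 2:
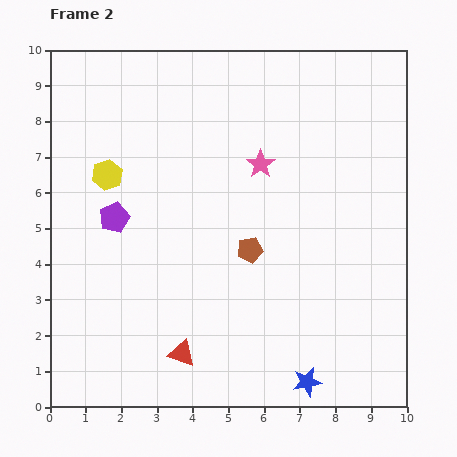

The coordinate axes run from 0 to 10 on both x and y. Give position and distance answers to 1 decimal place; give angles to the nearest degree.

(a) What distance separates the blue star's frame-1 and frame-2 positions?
0.9

The blue star moved from (7.0, 1.6) to (7.2, 0.7), a distance of √(0.2² + 0.9²) ≈ 0.9.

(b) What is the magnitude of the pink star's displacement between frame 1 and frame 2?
3.7

The pink star moved from (3.1, 9.2) to (5.9, 6.8), a distance of √(2.8² + 2.4²) ≈ 3.7.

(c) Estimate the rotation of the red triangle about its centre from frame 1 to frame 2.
19° clockwise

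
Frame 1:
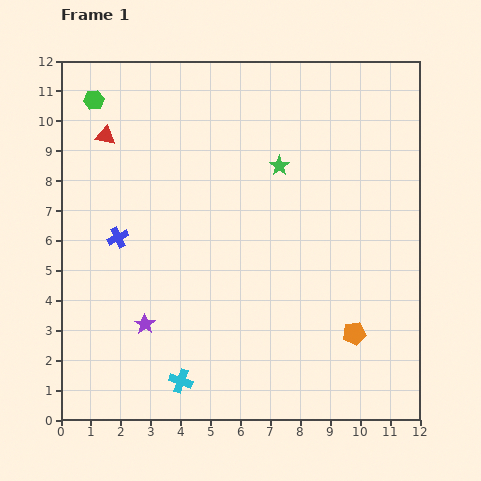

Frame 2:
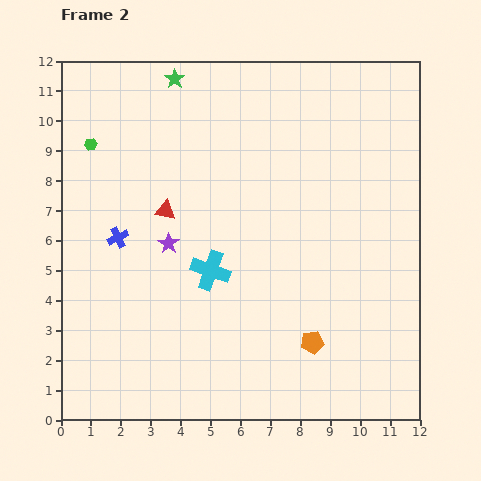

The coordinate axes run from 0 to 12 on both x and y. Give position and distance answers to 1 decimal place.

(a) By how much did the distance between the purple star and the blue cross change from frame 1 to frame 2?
-1.3

Distance in frame 1: 3.0. Distance in frame 2: 1.7.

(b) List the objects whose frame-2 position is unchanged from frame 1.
the blue cross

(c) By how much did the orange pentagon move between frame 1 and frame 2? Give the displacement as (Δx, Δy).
(-1.4, -0.3)

The orange pentagon was at (9.8, 2.9) in frame 1 and (8.4, 2.6) in frame 2.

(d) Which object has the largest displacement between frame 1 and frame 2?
the green star

(moved 4.5; next 3.8)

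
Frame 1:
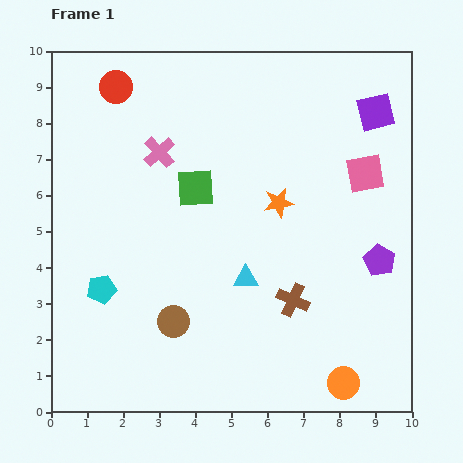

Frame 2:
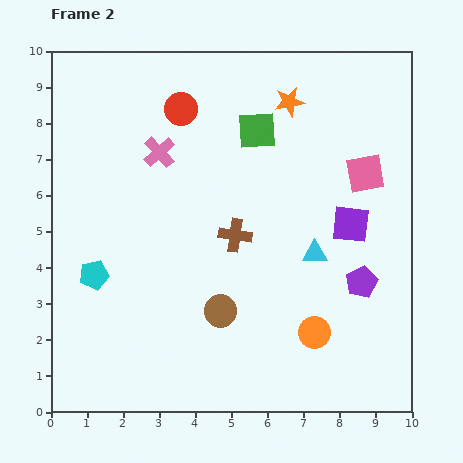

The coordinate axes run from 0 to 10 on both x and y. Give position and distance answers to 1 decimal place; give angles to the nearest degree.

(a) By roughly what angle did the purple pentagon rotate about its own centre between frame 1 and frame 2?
18° clockwise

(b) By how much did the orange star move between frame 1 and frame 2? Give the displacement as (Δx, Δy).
(0.3, 2.8)

The orange star was at (6.3, 5.8) in frame 1 and (6.6, 8.6) in frame 2.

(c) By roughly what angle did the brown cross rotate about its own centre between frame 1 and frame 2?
17° counter-clockwise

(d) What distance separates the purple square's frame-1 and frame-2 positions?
3.2

The purple square moved from (9.0, 8.3) to (8.3, 5.2), a distance of √(0.7² + 3.1²) ≈ 3.2.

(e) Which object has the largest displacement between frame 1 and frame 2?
the purple square

(moved 3.2; next 2.8)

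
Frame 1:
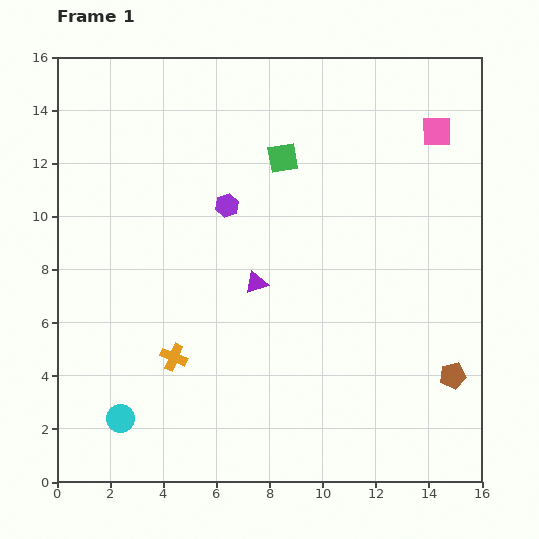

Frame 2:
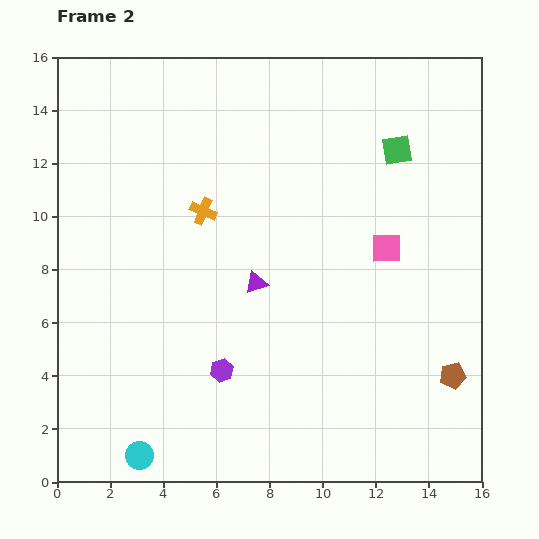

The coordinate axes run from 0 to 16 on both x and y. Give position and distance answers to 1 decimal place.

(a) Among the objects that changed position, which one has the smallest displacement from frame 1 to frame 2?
the cyan circle

(moved 1.6)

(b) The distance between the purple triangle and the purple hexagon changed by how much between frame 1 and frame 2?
+0.4

Distance in frame 1: 3.1. Distance in frame 2: 3.5.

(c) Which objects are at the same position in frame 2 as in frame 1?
the brown pentagon, the purple triangle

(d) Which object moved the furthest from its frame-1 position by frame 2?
the purple hexagon

(moved 6.2; next 5.6)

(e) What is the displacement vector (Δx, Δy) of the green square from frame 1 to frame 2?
(4.3, 0.3)

The green square was at (8.5, 12.2) in frame 1 and (12.8, 12.5) in frame 2.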